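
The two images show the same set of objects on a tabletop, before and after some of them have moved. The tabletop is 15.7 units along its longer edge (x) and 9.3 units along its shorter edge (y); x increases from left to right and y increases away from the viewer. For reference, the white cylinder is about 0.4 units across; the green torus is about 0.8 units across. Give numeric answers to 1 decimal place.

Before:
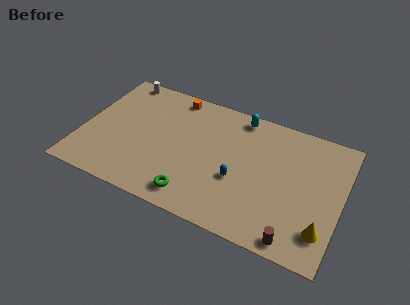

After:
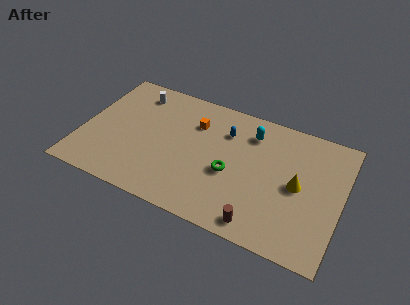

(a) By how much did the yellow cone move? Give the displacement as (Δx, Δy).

(-1.7, 2.5)

From the two frames, the yellow cone sits at roughly (14.8, 2.1) before and (13.1, 4.6) after.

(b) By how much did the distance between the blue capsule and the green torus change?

-0.3

Before: roughly 3.3 units apart; after: 3.0. That's 0.3 units closer together.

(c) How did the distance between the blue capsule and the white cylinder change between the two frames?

-3.5

The distance was about 9.3 in the first image and 5.8 in the second, so they moved 3.5 units closer together.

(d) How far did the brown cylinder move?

2.1

The brown cylinder was near (13.3, 0.9) before and (11.2, 1.1) after, so it travelled √(2.1² + 0.2²) ≈ 2.1 units.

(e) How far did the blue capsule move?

3.4

The blue capsule was near (9.6, 3.6) before and (8.5, 6.8) after, so it travelled √(1.1² + 3.2²) ≈ 3.4 units.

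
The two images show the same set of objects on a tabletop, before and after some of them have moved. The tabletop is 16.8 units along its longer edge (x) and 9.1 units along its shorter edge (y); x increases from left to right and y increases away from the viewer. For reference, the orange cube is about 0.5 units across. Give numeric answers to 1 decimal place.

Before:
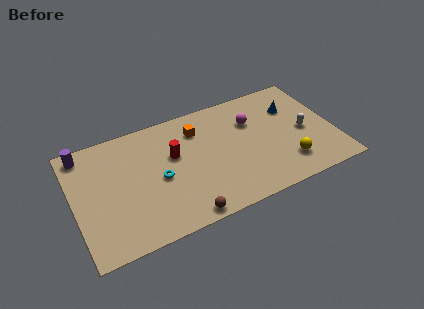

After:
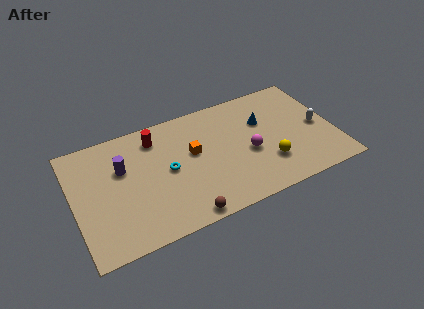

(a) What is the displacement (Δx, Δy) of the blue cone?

(-2.0, -0.4)

From the two frames, the blue cone sits at roughly (14.4, 6.4) before and (12.4, 6.0) after.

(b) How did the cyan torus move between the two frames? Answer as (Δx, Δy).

(0.6, 0.4)

From the two frames, the cyan torus sits at roughly (5.4, 4.2) before and (6.0, 4.6) after.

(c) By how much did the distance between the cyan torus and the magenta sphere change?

-1.4

Before: roughly 6.6 units apart; after: 5.2. That's 1.4 units closer together.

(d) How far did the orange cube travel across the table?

1.8

The orange cube was near (8.2, 7.0) before and (7.7, 5.3) after, so it travelled √(0.5² + 1.7²) ≈ 1.8 units.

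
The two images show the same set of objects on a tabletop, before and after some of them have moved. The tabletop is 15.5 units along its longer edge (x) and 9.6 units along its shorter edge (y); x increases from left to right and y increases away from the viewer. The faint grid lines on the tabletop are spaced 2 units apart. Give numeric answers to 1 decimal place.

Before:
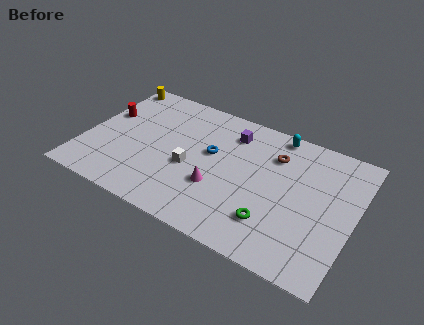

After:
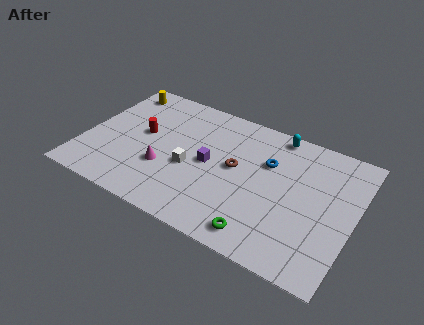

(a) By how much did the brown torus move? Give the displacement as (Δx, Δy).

(-2.0, -1.9)

The brown torus started near (10.7, 7.1) and ended near (8.7, 5.2).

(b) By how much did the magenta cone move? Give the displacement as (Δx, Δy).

(-3.1, 0.0)

The magenta cone started near (7.9, 3.3) and ended near (4.8, 3.3).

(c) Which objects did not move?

the white cube and the cyan capsule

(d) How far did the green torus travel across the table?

1.2

The green torus was near (11.2, 2.4) before and (10.7, 1.3) after, so it travelled √(0.5² + 1.1²) ≈ 1.2 units.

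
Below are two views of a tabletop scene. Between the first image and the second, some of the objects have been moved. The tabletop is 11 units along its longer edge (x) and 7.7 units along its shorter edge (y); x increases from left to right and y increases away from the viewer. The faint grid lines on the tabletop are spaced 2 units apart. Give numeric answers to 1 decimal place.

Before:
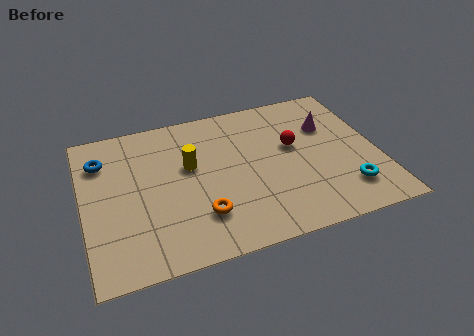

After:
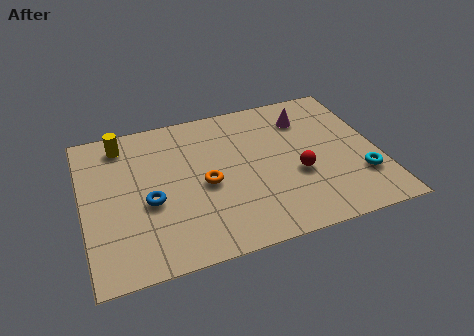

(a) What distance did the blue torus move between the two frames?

3.1

From (0.8, 5.8) to (2.4, 3.2), the blue torus covered √(1.6² + 2.6²) ≈ 3.1 units.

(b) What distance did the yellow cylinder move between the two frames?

3.1

The yellow cylinder was near (4.0, 4.6) before and (1.6, 6.5) after, so it travelled √(2.4² + 1.9²) ≈ 3.1 units.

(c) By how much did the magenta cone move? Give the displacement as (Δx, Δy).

(-0.8, 0.7)

The magenta cone was at about (9.3, 5.2) and moved to about (8.5, 5.9).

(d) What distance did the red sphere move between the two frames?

1.5

The red sphere moved from about (7.9, 4.5) to (7.9, 3.0), a distance of √(0.0² + 1.5²) ≈ 1.5.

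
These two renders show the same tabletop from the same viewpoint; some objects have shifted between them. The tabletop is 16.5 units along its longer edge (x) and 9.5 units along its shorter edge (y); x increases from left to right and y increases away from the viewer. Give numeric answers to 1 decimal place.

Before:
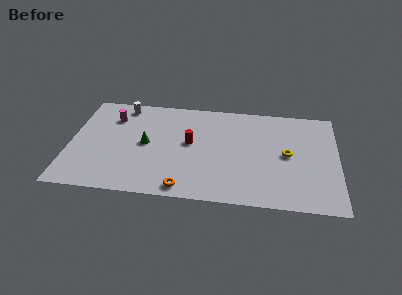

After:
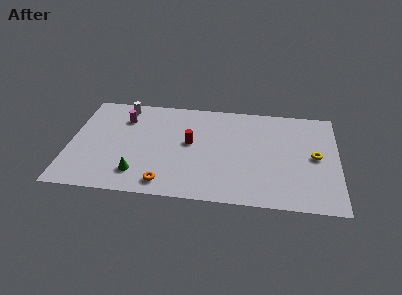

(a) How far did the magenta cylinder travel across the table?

0.7

From (2.5, 7.1) to (3.2, 7.1), the magenta cylinder covered √(0.7² + 0.0²) ≈ 0.7 units.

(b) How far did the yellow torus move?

1.7

The yellow torus moved from about (13.4, 4.8) to (15.1, 4.8), a distance of √(1.7² + 0.0²) ≈ 1.7.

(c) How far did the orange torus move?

1.2

The orange torus moved from about (7.2, 1.0) to (6.0, 1.3), a distance of √(1.2² + 0.3²) ≈ 1.2.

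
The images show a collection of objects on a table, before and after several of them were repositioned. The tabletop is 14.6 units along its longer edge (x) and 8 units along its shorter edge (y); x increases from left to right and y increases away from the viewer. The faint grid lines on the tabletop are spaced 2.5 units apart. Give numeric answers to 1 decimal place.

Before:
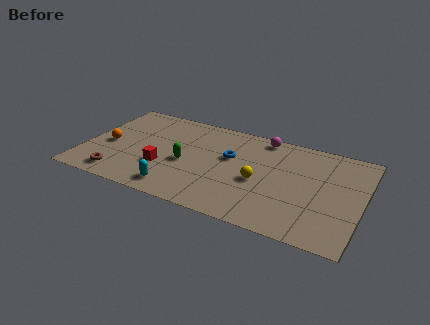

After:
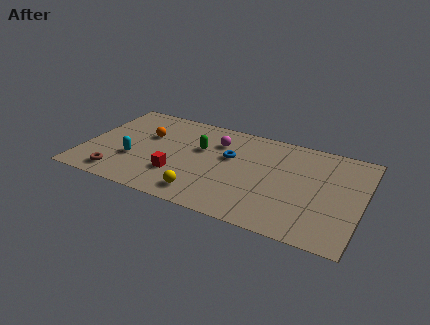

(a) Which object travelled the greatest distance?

the yellow sphere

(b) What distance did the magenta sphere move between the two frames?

2.6

The magenta sphere moved from about (9.1, 7.2) to (6.8, 5.9), a distance of √(2.3² + 1.3²) ≈ 2.6.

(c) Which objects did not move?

the brown torus and the blue torus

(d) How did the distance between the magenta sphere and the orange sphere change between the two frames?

-4.9

They were about 8.7 units apart before and 3.8 after — 4.9 units closer together.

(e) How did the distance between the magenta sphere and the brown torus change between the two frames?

-2.6

Before: roughly 9.2 units apart; after: 6.6. That's 2.6 units closer together.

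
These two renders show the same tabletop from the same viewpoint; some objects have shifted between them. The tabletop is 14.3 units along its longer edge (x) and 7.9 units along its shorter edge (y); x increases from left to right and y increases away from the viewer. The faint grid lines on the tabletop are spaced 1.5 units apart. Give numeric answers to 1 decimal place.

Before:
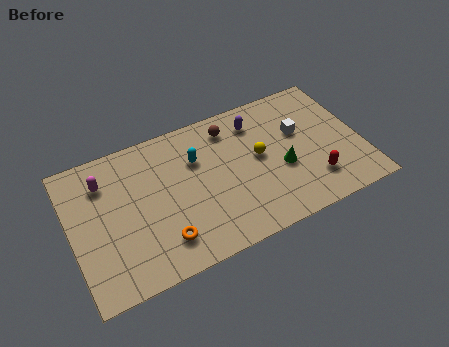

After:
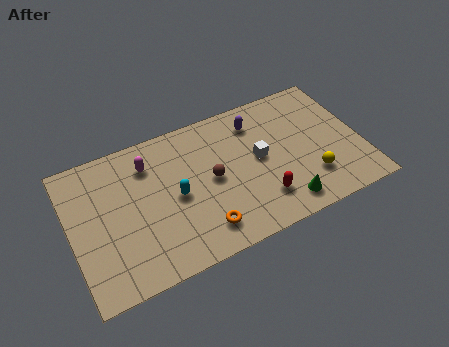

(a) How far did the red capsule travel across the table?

2.6

From (11.7, 1.9) to (9.1, 1.9), the red capsule covered √(2.6² + 0.0²) ≈ 2.6 units.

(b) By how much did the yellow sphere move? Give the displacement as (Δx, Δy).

(2.3, -2.2)

From the two frames, the yellow sphere sits at roughly (9.3, 4.3) before and (11.6, 2.1) after.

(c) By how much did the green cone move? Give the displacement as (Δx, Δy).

(-0.2, -2.0)

The green cone started near (10.3, 3.2) and ended near (10.1, 1.2).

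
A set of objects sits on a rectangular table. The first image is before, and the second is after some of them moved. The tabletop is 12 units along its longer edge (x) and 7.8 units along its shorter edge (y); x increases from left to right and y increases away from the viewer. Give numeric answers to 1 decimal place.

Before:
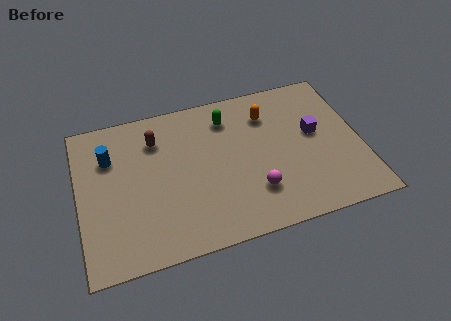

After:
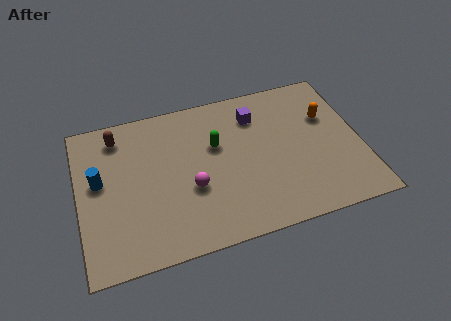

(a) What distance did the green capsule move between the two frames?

1.4

From (6.5, 6.2) to (5.9, 4.9), the green capsule covered √(0.6² + 1.3²) ≈ 1.4 units.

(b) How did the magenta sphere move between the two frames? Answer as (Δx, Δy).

(-2.6, 0.9)

The magenta sphere was at about (7.3, 2.1) and moved to about (4.7, 3.0).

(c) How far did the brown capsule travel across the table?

1.7

From (3.4, 5.9) to (1.8, 6.5), the brown capsule covered √(1.6² + 0.6²) ≈ 1.7 units.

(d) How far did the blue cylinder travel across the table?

1.2

The blue cylinder was near (1.4, 5.5) before and (0.9, 4.4) after, so it travelled √(0.5² + 1.1²) ≈ 1.2 units.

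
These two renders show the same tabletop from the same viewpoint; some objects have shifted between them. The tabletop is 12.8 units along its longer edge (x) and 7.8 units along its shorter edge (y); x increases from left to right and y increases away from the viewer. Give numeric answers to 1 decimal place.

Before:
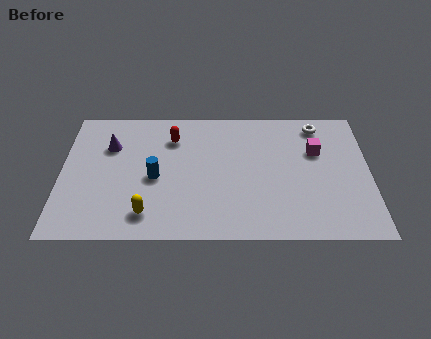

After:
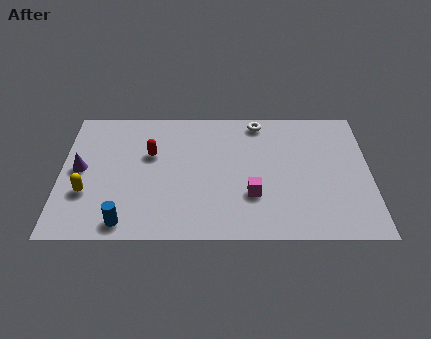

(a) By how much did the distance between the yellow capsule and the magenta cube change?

-1.1

Before: roughly 7.9 units apart; after: 6.8. That's 1.1 units closer together.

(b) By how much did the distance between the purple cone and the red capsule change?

+0.4

The distance was about 2.6 in the first image and 3.0 in the second, so they moved 0.4 units further apart.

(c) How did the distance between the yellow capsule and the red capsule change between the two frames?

-1.1

The distance was about 4.6 in the first image and 3.5 in the second, so they moved 1.1 units closer together.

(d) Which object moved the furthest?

the magenta cube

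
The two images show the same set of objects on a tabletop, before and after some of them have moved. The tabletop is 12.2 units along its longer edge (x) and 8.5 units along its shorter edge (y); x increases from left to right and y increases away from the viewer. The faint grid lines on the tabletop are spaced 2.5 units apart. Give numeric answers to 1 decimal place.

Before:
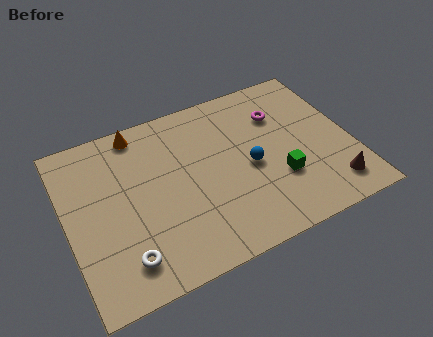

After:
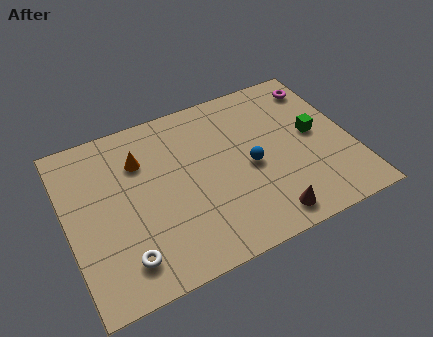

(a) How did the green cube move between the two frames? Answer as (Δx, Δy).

(1.8, 1.7)

From the two frames, the green cube sits at roughly (8.9, 2.8) before and (10.7, 4.5) after.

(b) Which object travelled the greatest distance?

the brown cone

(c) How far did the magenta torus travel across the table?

2.1

From (9.4, 6.1) to (11.3, 7.0), the magenta torus covered √(1.9² + 0.9²) ≈ 2.1 units.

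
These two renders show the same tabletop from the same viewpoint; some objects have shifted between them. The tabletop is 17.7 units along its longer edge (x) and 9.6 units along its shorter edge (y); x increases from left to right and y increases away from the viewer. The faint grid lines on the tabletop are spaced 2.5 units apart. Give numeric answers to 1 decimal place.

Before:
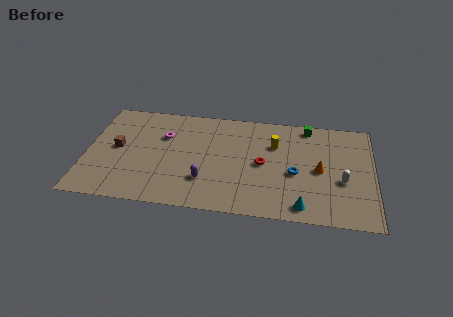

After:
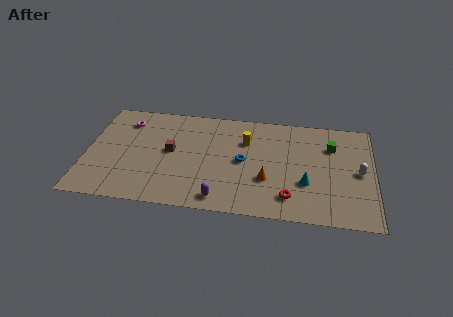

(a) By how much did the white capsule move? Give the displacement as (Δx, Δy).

(1.0, 0.9)

The white capsule started near (15.8, 3.8) and ended near (16.8, 4.7).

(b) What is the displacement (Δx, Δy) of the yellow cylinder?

(-1.8, 0.1)

The yellow cylinder started near (11.6, 6.6) and ended near (9.8, 6.7).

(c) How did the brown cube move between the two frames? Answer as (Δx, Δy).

(3.3, 0.1)

From the two frames, the brown cube sits at roughly (1.9, 5.0) before and (5.2, 5.1) after.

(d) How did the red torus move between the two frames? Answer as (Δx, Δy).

(1.7, -2.8)

From the two frames, the red torus sits at roughly (10.9, 4.7) before and (12.6, 1.9) after.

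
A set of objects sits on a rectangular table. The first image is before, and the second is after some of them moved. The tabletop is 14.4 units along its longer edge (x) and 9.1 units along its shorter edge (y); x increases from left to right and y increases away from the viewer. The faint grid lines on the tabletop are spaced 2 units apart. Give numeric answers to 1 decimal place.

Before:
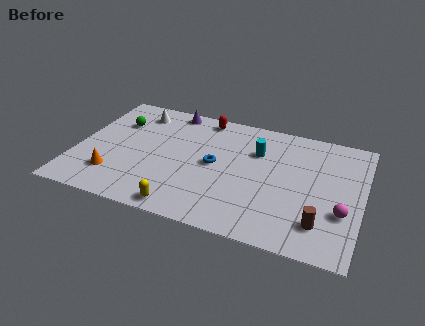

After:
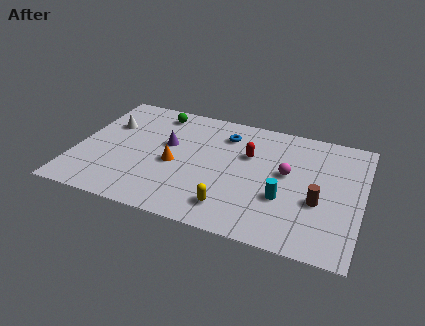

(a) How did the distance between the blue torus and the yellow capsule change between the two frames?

+1.6

The distance was about 3.9 in the first image and 5.5 in the second, so they moved 1.6 units further apart.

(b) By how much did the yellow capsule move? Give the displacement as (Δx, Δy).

(2.3, 0.8)

The yellow capsule started near (5.8, 0.9) and ended near (8.1, 1.7).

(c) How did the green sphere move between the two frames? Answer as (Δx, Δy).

(1.9, 1.4)

From the two frames, the green sphere sits at roughly (1.8, 6.4) before and (3.7, 7.8) after.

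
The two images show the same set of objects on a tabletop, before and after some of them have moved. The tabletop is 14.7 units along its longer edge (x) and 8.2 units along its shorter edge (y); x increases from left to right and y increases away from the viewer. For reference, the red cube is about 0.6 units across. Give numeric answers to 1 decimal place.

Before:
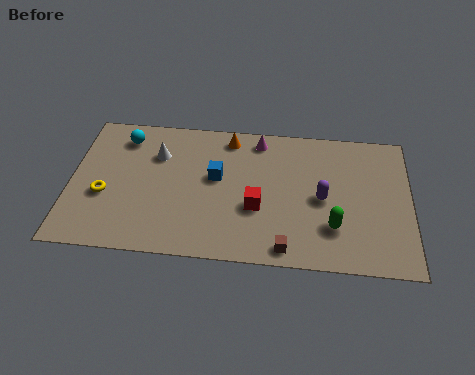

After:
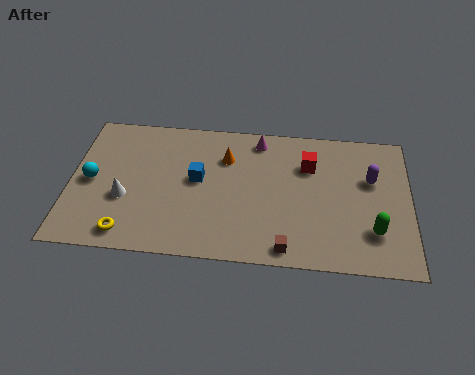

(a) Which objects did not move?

the brown cube and the magenta cone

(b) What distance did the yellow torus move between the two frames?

2.4

The yellow torus was near (1.5, 3.2) before and (2.6, 1.1) after, so it travelled √(1.1² + 2.1²) ≈ 2.4 units.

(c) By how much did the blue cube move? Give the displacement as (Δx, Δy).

(-0.8, -0.2)

From the two frames, the blue cube sits at roughly (6.3, 4.7) before and (5.5, 4.5) after.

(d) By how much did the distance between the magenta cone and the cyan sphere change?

+1.9

The distance was about 5.9 in the first image and 7.8 in the second, so they moved 1.9 units further apart.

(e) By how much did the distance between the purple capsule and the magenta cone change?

+1.0

They were about 4.3 units apart before and 5.3 after — 1.0 units further apart.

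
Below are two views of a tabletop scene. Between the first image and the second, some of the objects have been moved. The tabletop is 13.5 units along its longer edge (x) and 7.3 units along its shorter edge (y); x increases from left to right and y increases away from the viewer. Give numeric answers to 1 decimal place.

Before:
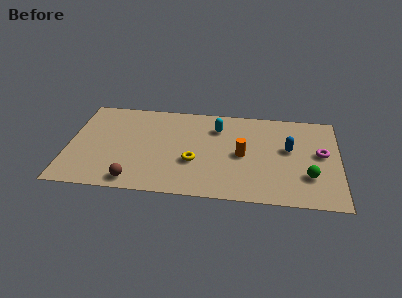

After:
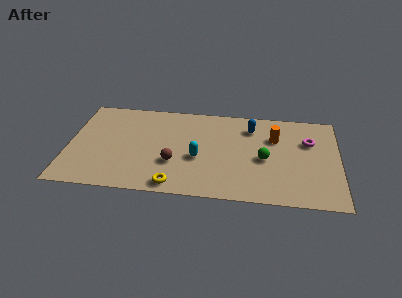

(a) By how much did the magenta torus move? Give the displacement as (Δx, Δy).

(-0.6, 0.9)

The magenta torus started near (12.6, 4.0) and ended near (12.0, 4.9).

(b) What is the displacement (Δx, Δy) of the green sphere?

(-2.2, 1.1)

The green sphere was at about (12.0, 2.2) and moved to about (9.8, 3.3).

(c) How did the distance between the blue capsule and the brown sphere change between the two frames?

-3.3

The distance was about 8.3 in the first image and 5.0 in the second, so they moved 3.3 units closer together.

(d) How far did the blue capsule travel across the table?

2.4

The blue capsule was near (11.0, 4.2) before and (9.1, 5.7) after, so it travelled √(1.9² + 1.5²) ≈ 2.4 units.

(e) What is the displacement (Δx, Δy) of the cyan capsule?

(-0.9, -2.5)

The cyan capsule started near (7.4, 5.5) and ended near (6.5, 3.0).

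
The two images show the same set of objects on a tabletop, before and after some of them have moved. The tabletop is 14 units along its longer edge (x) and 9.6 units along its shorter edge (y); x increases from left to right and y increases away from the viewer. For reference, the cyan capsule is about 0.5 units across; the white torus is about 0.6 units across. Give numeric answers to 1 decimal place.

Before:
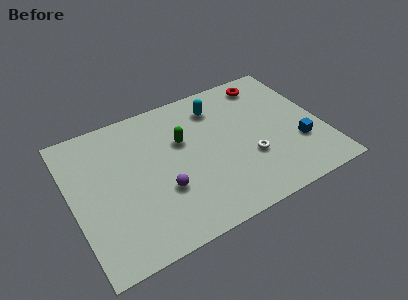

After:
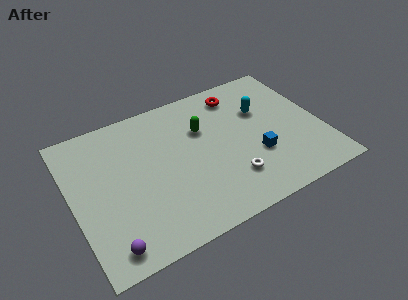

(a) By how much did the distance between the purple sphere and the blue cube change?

+1.2

They were about 7.7 units apart before and 8.9 after — 1.2 units further apart.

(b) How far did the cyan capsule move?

2.7

The cyan capsule was near (8.5, 7.6) before and (10.9, 6.3) after, so it travelled √(2.4² + 1.3²) ≈ 2.7 units.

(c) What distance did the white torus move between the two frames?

1.5

The white torus moved from about (9.7, 3.3) to (8.5, 2.4), a distance of √(1.2² + 0.9²) ≈ 1.5.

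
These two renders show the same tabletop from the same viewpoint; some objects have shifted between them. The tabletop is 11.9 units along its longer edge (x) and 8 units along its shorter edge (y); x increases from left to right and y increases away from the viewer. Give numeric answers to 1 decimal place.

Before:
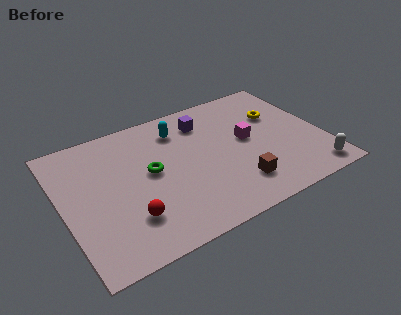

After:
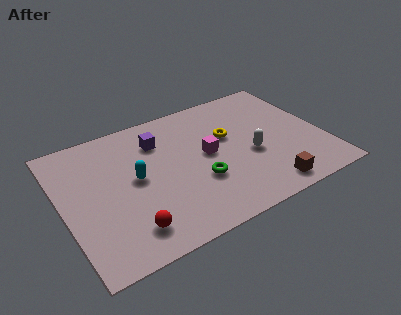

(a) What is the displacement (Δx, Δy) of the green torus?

(2.0, -1.5)

The green torus started near (4.0, 4.3) and ended near (6.0, 2.8).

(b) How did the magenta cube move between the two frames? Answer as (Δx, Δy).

(-1.9, -0.1)

The magenta cube was at about (8.5, 4.3) and moved to about (6.6, 4.2).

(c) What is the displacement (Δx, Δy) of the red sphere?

(-0.1, -0.6)

The red sphere started near (2.7, 2.1) and ended near (2.6, 1.5).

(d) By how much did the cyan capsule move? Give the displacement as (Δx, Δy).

(-2.3, -2.1)

The cyan capsule started near (5.6, 6.3) and ended near (3.3, 4.2).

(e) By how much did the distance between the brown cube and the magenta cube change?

+1.2

The distance was about 2.7 in the first image and 3.9 in the second, so they moved 1.2 units further apart.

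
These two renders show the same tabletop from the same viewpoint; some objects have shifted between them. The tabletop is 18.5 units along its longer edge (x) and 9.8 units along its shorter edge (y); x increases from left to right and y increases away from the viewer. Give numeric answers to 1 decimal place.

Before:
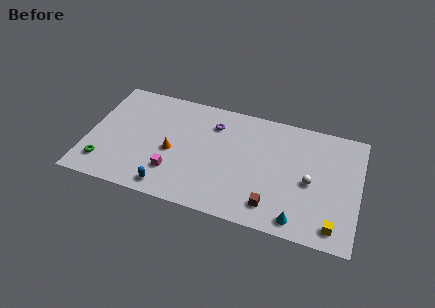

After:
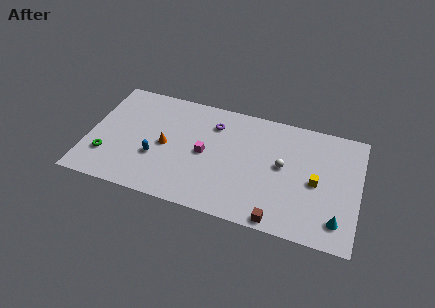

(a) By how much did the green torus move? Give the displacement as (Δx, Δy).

(0.1, 0.7)

The green torus started near (1.3, 2.0) and ended near (1.4, 2.7).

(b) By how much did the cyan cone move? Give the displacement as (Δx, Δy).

(2.6, 0.7)

The cyan cone started near (14.6, 1.2) and ended near (17.2, 1.9).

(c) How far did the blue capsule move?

2.5

The blue capsule moved from about (5.8, 1.2) to (4.7, 3.5), a distance of √(1.1² + 2.3²) ≈ 2.5.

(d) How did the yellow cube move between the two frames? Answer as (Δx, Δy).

(-1.4, 3.2)

The yellow cube was at about (17.0, 1.4) and moved to about (15.6, 4.6).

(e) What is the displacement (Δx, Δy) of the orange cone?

(-0.5, 0.4)

The orange cone started near (5.8, 4.3) and ended near (5.3, 4.7).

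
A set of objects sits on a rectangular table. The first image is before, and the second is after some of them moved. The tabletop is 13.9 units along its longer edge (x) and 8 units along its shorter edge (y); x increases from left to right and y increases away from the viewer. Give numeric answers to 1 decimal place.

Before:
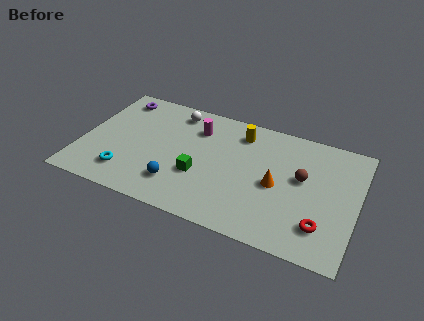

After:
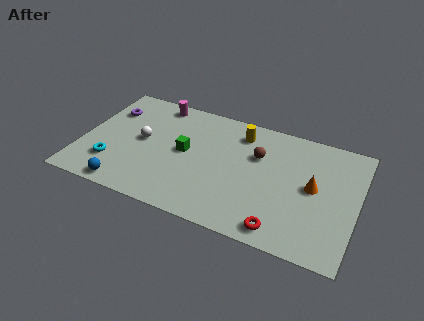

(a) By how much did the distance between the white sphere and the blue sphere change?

-1.5

Before: roughly 4.9 units apart; after: 3.4. That's 1.5 units closer together.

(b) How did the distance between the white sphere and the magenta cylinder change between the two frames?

+1.5

The distance was about 1.4 in the first image and 2.9 in the second, so they moved 1.5 units further apart.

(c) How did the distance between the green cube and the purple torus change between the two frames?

-1.7

The distance was about 6.1 in the first image and 4.4 in the second, so they moved 1.7 units closer together.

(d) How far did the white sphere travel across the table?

3.0

From (4.4, 6.8) to (3.0, 4.2), the white sphere covered √(1.4² + 2.6²) ≈ 3.0 units.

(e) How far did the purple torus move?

1.0

The purple torus was near (1.4, 6.8) before and (1.1, 5.8) after, so it travelled √(0.3² + 1.0²) ≈ 1.0 units.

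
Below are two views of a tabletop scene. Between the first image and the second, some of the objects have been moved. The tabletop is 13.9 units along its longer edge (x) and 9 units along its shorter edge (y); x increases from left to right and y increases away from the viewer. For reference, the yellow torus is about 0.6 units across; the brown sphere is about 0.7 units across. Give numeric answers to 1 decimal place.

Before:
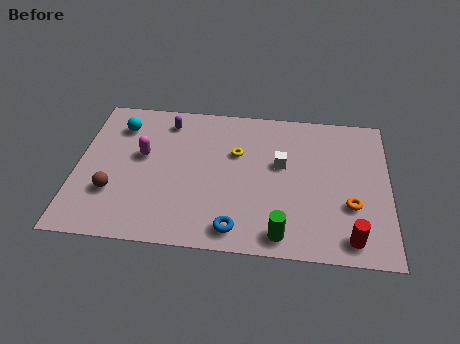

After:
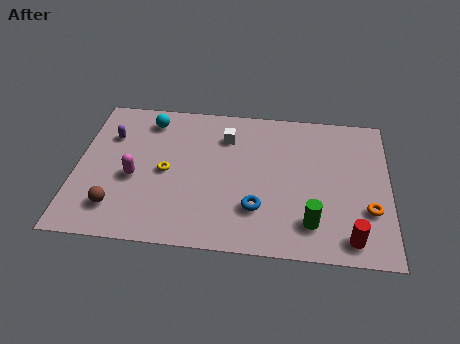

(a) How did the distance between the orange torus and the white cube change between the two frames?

+3.7

The distance was about 3.8 in the first image and 7.5 in the second, so they moved 3.7 units further apart.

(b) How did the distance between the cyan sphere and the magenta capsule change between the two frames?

+1.6

They were about 2.1 units apart before and 3.7 after — 1.6 units further apart.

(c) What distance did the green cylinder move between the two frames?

1.5

The green cylinder was near (9.2, 1.1) before and (10.5, 1.9) after, so it travelled √(1.3² + 0.8²) ≈ 1.5 units.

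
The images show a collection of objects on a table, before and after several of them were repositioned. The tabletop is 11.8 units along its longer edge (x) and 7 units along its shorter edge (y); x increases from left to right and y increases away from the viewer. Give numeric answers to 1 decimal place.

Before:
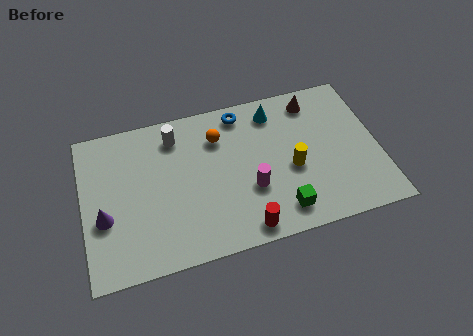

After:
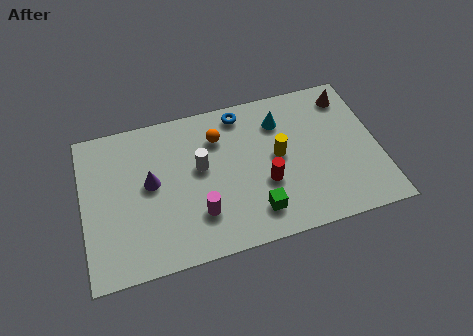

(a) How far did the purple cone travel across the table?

2.2

From (0.8, 2.7) to (2.7, 3.8), the purple cone covered √(1.9² + 1.1²) ≈ 2.2 units.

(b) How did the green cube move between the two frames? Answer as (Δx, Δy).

(-1.0, 0.2)

From the two frames, the green cube sits at roughly (7.7, 1.2) before and (6.7, 1.4) after.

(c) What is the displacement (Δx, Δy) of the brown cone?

(1.4, -0.1)

The brown cone was at about (9.4, 5.9) and moved to about (10.8, 5.8).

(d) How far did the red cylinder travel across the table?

2.1

The red cylinder moved from about (6.2, 0.8) to (7.2, 2.6), a distance of √(1.0² + 1.8²) ≈ 2.1.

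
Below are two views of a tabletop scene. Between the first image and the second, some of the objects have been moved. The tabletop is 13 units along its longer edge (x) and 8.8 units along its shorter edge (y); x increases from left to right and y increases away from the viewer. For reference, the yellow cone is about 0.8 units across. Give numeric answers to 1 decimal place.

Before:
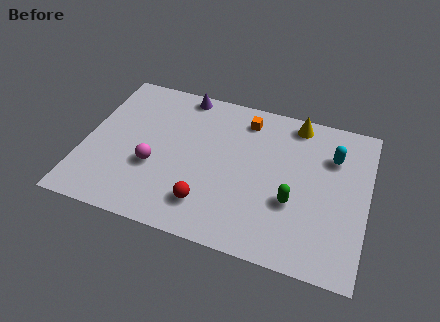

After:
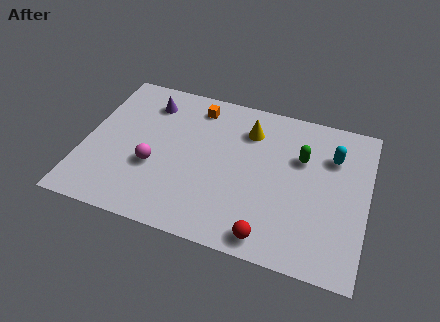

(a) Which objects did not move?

the magenta sphere and the cyan capsule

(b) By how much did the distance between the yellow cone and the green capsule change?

-1.9

Before: roughly 4.6 units apart; after: 2.7. That's 1.9 units closer together.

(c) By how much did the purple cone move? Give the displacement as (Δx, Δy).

(-1.5, -1.0)

The purple cone started near (4.2, 8.0) and ended near (2.7, 7.0).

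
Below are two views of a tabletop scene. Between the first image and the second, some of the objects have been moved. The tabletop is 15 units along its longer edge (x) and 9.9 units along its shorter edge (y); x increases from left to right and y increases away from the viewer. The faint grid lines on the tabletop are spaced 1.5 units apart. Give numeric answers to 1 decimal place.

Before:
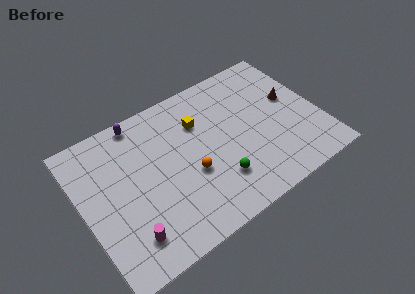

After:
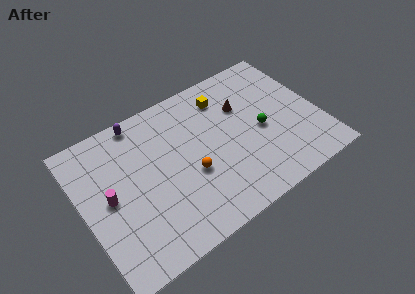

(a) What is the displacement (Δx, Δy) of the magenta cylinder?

(-0.7, 3.0)

The magenta cylinder started near (2.3, 2.0) and ended near (1.6, 5.0).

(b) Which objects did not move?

the purple capsule and the orange sphere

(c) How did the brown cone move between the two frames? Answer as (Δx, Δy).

(-3.0, 1.0)

The brown cone started near (13.5, 5.7) and ended near (10.5, 6.7).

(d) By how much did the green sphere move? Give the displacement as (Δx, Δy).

(3.2, 1.9)

From the two frames, the green sphere sits at roughly (8.1, 2.6) before and (11.3, 4.5) after.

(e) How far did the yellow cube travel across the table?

2.0

From (7.7, 7.0) to (9.5, 7.9), the yellow cube covered √(1.8² + 0.9²) ≈ 2.0 units.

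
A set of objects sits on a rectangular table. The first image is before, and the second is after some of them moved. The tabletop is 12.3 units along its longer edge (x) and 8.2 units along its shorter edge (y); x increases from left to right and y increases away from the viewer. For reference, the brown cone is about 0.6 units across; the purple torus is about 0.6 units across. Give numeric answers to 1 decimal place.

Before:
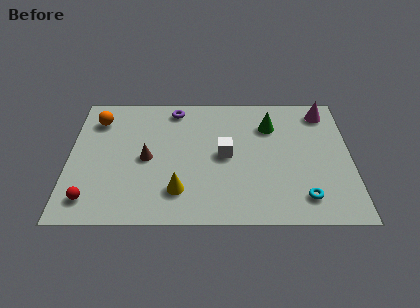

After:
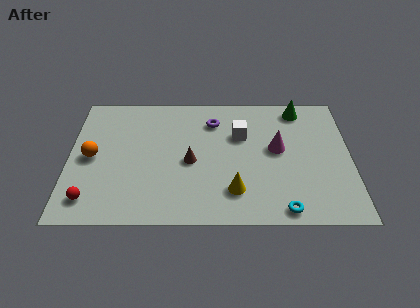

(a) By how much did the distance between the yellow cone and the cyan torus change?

-3.0

Before: roughly 5.4 units apart; after: 2.4. That's 3.0 units closer together.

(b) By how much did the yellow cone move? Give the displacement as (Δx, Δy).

(2.4, 0.0)

The yellow cone started near (4.8, 1.9) and ended near (7.2, 1.9).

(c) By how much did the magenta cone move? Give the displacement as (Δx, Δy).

(-2.1, -2.4)

From the two frames, the magenta cone sits at roughly (11.2, 6.9) before and (9.1, 4.5) after.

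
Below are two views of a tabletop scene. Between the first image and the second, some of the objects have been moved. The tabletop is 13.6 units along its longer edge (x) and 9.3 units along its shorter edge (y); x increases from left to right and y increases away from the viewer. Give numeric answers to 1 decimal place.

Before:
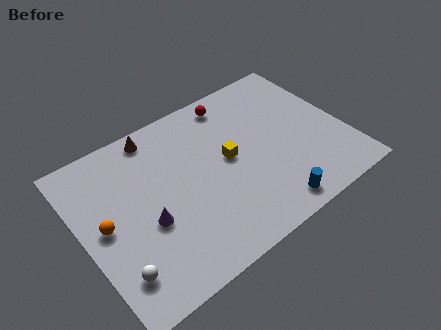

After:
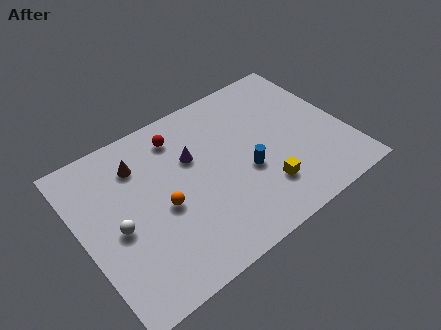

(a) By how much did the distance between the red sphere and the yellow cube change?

+3.0

The distance was about 3.3 in the first image and 6.3 in the second, so they moved 3.0 units further apart.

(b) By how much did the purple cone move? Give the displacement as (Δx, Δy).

(2.8, 2.3)

The purple cone started near (3.1, 3.7) and ended near (5.9, 6.0).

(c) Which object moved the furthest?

the purple cone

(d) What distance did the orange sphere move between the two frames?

3.0

From (1.1, 4.7) to (4.0, 4.1), the orange sphere covered √(2.9² + 0.6²) ≈ 3.0 units.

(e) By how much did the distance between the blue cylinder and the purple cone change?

-3.1

Before: roughly 6.4 units apart; after: 3.3. That's 3.1 units closer together.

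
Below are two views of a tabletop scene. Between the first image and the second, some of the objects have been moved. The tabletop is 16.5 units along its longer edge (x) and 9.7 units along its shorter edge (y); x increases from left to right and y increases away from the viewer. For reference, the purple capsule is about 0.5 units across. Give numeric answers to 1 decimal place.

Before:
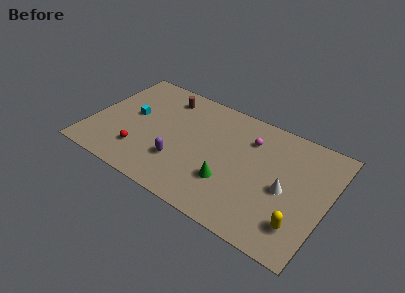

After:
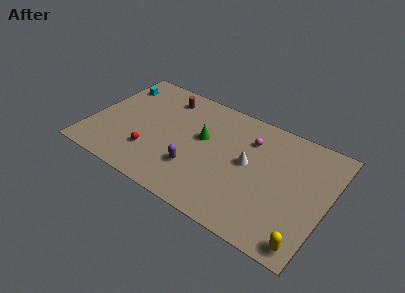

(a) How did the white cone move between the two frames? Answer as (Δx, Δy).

(-2.7, 0.8)

From the two frames, the white cone sits at roughly (13.7, 4.4) before and (11.0, 5.2) after.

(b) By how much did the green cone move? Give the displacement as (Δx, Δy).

(-2.3, 2.7)

The green cone started near (10.0, 3.0) and ended near (7.7, 5.7).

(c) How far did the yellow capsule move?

1.3

From (15.0, 2.2) to (15.6, 1.1), the yellow capsule covered √(0.6² + 1.1²) ≈ 1.3 units.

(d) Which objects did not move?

the brown cylinder and the magenta sphere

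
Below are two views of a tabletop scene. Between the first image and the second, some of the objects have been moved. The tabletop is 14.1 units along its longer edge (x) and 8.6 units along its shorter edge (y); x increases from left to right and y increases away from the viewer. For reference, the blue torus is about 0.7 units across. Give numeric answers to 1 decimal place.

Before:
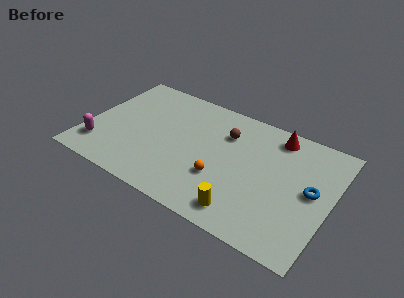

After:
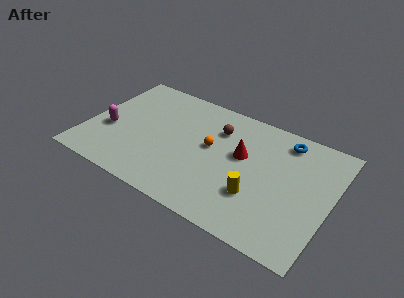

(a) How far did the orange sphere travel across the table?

2.1

The orange sphere moved from about (8.0, 2.9) to (7.1, 4.8), a distance of √(0.9² + 1.9²) ≈ 2.1.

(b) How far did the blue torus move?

3.4

The blue torus moved from about (13.0, 4.5) to (11.1, 7.3), a distance of √(1.9² + 2.8²) ≈ 3.4.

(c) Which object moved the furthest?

the blue torus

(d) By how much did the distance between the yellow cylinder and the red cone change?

-3.5

Before: roughly 6.2 units apart; after: 2.7. That's 3.5 units closer together.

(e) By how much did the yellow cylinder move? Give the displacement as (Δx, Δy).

(0.5, 1.4)

From the two frames, the yellow cylinder sits at roughly (9.6, 1.3) before and (10.1, 2.7) after.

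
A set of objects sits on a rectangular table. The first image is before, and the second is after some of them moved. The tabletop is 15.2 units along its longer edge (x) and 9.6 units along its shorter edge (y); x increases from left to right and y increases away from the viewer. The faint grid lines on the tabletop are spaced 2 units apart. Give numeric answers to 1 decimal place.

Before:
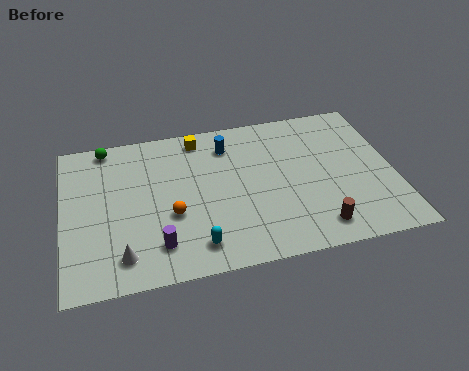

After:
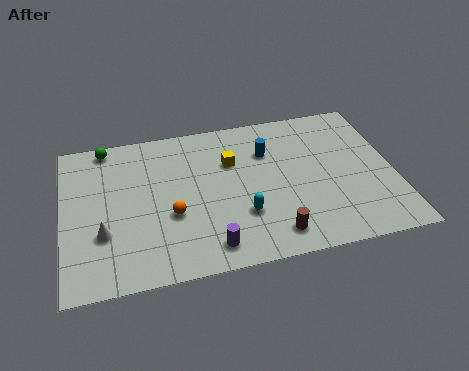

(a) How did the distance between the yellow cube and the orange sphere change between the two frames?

-0.9

The distance was about 4.9 in the first image and 4.0 in the second, so they moved 0.9 units closer together.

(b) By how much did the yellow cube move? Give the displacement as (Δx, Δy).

(1.4, -1.9)

From the two frames, the yellow cube sits at roughly (6.4, 8.4) before and (7.8, 6.5) after.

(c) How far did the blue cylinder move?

2.0

The blue cylinder moved from about (7.7, 7.6) to (9.5, 6.8), a distance of √(1.8² + 0.8²) ≈ 2.0.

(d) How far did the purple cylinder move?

2.4

From (4.2, 2.0) to (6.5, 1.4), the purple cylinder covered √(2.3² + 0.6²) ≈ 2.4 units.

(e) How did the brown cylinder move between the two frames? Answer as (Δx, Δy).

(-2.0, 0.0)

The brown cylinder was at about (11.4, 1.5) and moved to about (9.4, 1.5).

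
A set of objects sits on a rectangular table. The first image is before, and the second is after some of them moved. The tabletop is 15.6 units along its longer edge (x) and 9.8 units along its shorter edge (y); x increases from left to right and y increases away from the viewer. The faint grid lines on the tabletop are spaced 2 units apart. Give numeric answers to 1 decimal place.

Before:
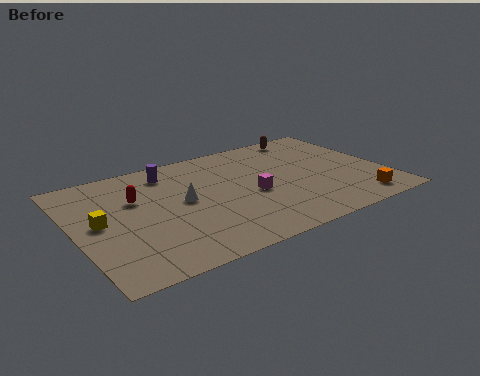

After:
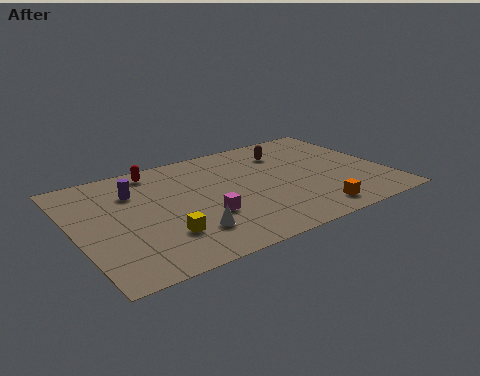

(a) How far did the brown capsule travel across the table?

2.0

From (12.6, 8.8) to (11.1, 7.5), the brown capsule covered √(1.5² + 1.3²) ≈ 2.0 units.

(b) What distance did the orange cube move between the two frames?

2.4

From (13.7, 1.4) to (11.3, 1.4), the orange cube covered √(2.4² + 0.0²) ≈ 2.4 units.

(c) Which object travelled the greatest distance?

the yellow cube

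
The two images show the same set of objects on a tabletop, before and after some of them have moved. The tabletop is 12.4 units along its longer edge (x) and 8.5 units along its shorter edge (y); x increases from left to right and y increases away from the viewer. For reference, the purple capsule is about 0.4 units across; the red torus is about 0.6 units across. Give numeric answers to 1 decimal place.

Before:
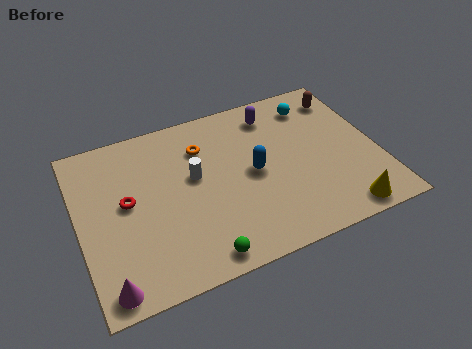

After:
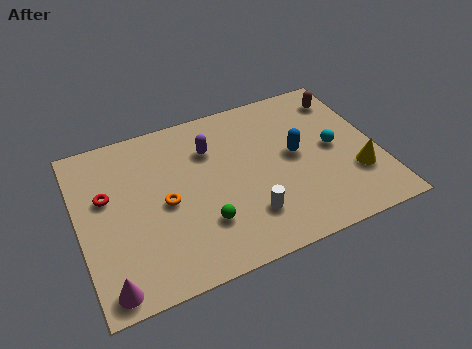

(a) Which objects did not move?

the magenta cone and the brown capsule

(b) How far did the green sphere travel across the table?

1.5

The green sphere moved from about (4.6, 0.9) to (4.9, 2.4), a distance of √(0.3² + 1.5²) ≈ 1.5.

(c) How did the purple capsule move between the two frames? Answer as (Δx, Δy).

(-2.8, -0.9)

The purple capsule was at about (8.4, 7.0) and moved to about (5.6, 6.1).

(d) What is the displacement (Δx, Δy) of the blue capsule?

(1.8, 0.3)

The blue capsule started near (7.2, 4.2) and ended near (9.0, 4.5).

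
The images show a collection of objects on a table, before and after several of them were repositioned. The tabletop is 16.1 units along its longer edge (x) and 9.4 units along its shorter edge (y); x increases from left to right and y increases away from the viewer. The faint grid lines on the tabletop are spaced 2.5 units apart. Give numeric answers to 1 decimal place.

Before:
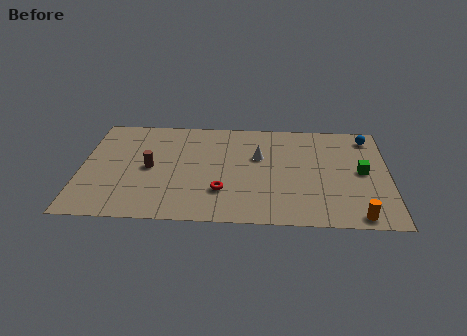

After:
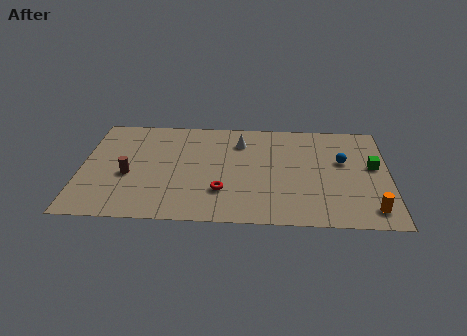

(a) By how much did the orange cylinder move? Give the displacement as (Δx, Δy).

(0.7, 0.6)

The orange cylinder was at about (14.4, 0.9) and moved to about (15.1, 1.5).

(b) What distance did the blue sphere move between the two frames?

2.7

The blue sphere was near (15.1, 8.0) before and (13.7, 5.7) after, so it travelled √(1.4² + 2.3²) ≈ 2.7 units.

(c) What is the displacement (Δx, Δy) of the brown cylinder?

(-1.1, -0.7)

The brown cylinder started near (3.6, 4.6) and ended near (2.5, 3.9).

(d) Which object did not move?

the red torus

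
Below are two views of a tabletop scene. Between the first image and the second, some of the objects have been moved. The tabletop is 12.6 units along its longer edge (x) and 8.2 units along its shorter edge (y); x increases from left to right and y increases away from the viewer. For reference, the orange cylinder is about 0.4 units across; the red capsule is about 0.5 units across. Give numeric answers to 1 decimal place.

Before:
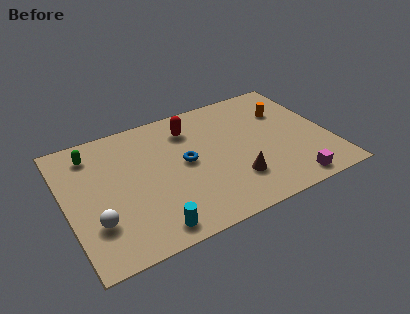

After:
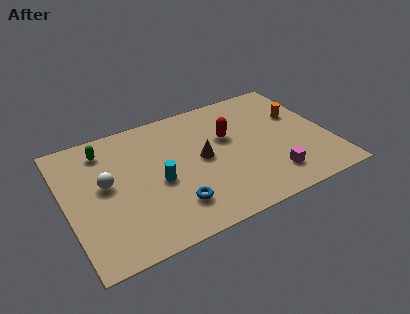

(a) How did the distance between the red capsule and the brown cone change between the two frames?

-2.8

The distance was about 4.5 in the first image and 1.7 in the second, so they moved 2.8 units closer together.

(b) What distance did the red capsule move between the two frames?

2.1

The red capsule was near (6.2, 6.4) before and (7.9, 5.1) after, so it travelled √(1.7² + 1.3²) ≈ 2.1 units.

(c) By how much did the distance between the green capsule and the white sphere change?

-2.1

Before: roughly 4.3 units apart; after: 2.2. That's 2.1 units closer together.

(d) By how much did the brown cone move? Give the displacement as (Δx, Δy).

(-1.3, 2.0)

From the two frames, the brown cone sits at roughly (7.8, 2.2) before and (6.5, 4.2) after.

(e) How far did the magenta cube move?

1.1

The magenta cube moved from about (10.3, 0.9) to (9.5, 1.7), a distance of √(0.8² + 0.8²) ≈ 1.1.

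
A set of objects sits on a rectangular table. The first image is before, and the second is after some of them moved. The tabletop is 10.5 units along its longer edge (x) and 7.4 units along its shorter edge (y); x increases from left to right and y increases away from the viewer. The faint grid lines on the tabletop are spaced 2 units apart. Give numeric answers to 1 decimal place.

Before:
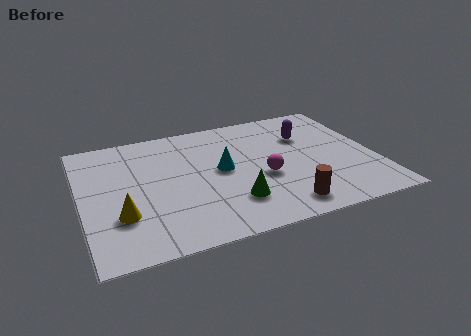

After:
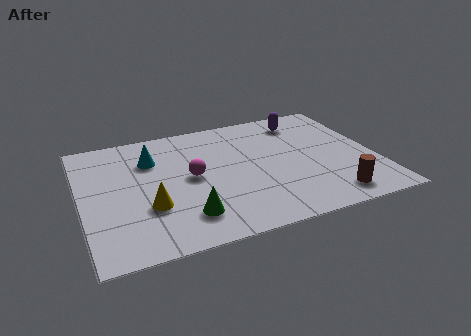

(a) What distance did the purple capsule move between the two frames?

1.0

The purple capsule moved from about (8.2, 5.1) to (8.2, 6.1), a distance of √(0.0² + 1.0²) ≈ 1.0.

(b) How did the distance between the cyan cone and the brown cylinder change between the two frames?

+3.9

Before: roughly 3.4 units apart; after: 7.3. That's 3.9 units further apart.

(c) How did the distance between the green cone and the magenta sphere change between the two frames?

+0.6

They were about 1.6 units apart before and 2.2 after — 0.6 units further apart.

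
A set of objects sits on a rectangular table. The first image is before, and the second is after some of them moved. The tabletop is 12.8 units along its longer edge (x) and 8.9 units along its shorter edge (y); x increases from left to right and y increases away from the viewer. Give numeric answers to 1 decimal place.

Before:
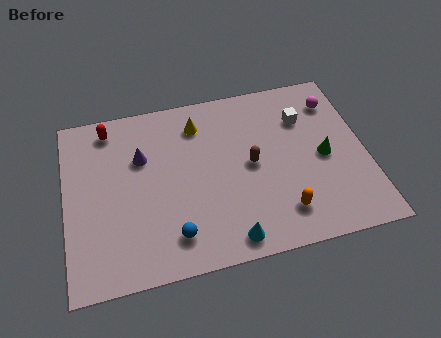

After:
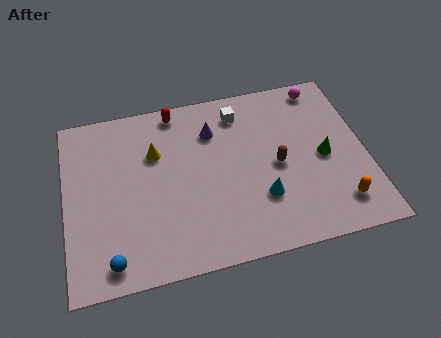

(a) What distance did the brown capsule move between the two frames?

1.1

The brown capsule moved from about (7.9, 4.5) to (9.0, 4.2), a distance of √(1.1² + 0.3²) ≈ 1.1.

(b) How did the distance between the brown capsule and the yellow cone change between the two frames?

+2.1

Before: roughly 3.3 units apart; after: 5.4. That's 2.1 units further apart.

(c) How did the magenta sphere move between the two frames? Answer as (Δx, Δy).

(-0.5, 0.9)

From the two frames, the magenta sphere sits at roughly (11.7, 7.0) before and (11.2, 7.9) after.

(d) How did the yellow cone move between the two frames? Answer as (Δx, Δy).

(-1.9, -1.1)

The yellow cone was at about (5.8, 7.1) and moved to about (3.9, 6.0).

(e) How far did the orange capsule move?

2.4

The orange capsule was near (9.0, 1.8) before and (11.4, 1.7) after, so it travelled √(2.4² + 0.1²) ≈ 2.4 units.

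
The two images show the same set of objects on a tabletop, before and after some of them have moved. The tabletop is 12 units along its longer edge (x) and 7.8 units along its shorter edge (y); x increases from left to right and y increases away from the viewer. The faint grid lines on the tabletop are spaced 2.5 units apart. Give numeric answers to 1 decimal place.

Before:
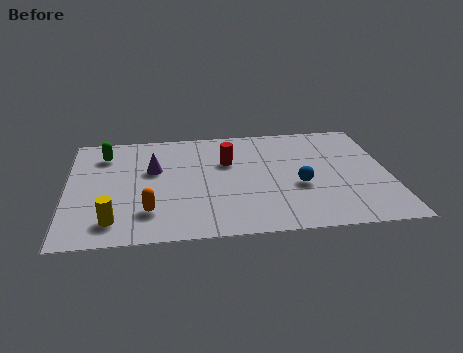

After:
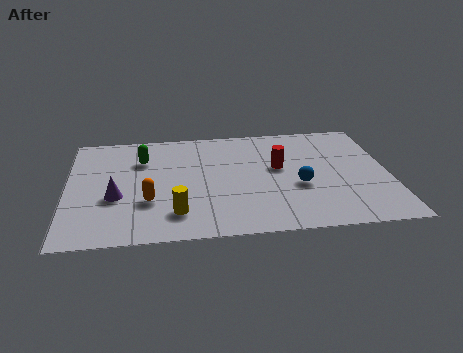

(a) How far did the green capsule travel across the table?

1.5

The green capsule was near (1.4, 6.1) before and (2.8, 5.6) after, so it travelled √(1.4² + 0.5²) ≈ 1.5 units.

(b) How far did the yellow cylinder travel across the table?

2.3

From (1.7, 1.4) to (4.0, 1.7), the yellow cylinder covered √(2.3² + 0.3²) ≈ 2.3 units.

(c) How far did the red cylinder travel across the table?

2.0

The red cylinder moved from about (6.0, 5.1) to (7.9, 4.5), a distance of √(1.9² + 0.6²) ≈ 2.0.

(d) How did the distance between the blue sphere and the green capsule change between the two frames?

-1.5

The distance was about 7.8 in the first image and 6.3 in the second, so they moved 1.5 units closer together.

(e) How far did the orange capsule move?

0.7

The orange capsule was near (3.0, 1.9) before and (3.0, 2.6) after, so it travelled √(0.0² + 0.7²) ≈ 0.7 units.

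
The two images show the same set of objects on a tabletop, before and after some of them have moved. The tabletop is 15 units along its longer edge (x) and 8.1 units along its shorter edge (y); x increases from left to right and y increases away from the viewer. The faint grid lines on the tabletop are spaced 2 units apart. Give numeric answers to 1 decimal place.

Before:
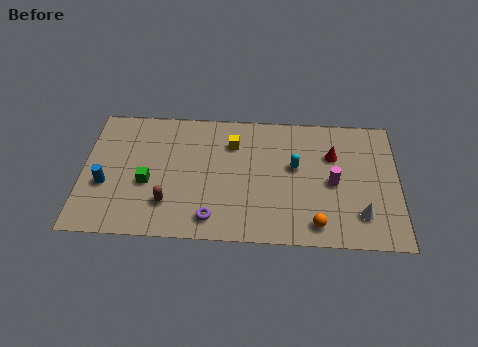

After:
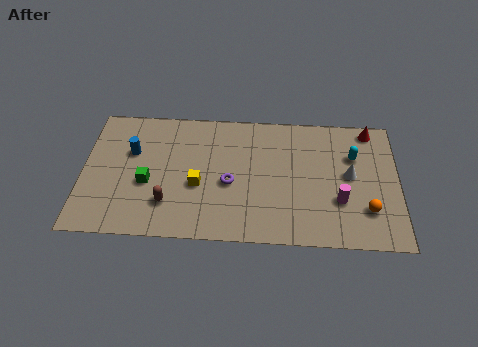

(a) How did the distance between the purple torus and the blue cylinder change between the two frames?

-0.4

They were about 5.4 units apart before and 5.0 after — 0.4 units closer together.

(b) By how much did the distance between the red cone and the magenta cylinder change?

+3.0

They were about 1.7 units apart before and 4.7 after — 3.0 units further apart.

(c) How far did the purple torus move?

2.3

The purple torus moved from about (6.2, 1.3) to (7.0, 3.5), a distance of √(0.8² + 2.2²) ≈ 2.3.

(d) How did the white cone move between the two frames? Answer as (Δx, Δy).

(-0.5, 2.4)

From the two frames, the white cone sits at roughly (13.2, 1.9) before and (12.7, 4.3) after.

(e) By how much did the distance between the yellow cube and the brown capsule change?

-3.1

They were about 4.9 units apart before and 1.8 after — 3.1 units closer together.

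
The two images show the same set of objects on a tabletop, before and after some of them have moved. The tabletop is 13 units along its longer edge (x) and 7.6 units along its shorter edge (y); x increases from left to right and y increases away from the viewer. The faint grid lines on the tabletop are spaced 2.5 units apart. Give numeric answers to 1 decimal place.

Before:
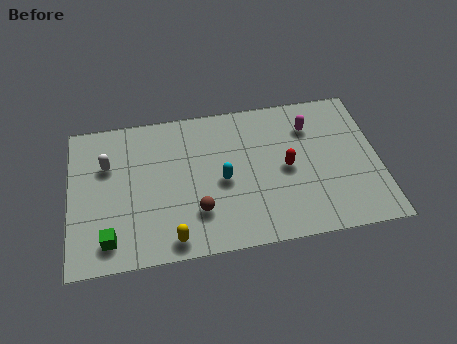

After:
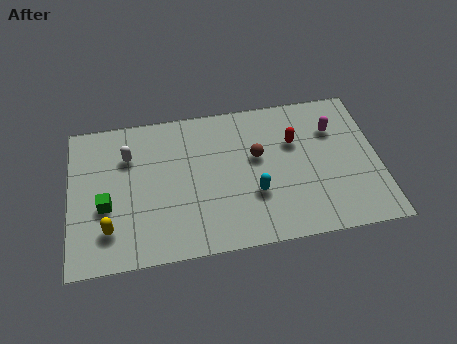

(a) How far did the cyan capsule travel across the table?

1.6

The cyan capsule was near (6.4, 3.5) before and (7.7, 2.6) after, so it travelled √(1.3² + 0.9²) ≈ 1.6 units.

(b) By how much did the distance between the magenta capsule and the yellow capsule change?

+2.6

The distance was about 7.7 in the first image and 10.3 in the second, so they moved 2.6 units further apart.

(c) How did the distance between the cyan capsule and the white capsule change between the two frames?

+0.8

The distance was about 5.1 in the first image and 5.9 in the second, so they moved 0.8 units further apart.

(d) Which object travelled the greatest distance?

the brown sphere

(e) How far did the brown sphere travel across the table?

3.5

The brown sphere was near (5.3, 2.1) before and (7.9, 4.5) after, so it travelled √(2.6² + 2.4²) ≈ 3.5 units.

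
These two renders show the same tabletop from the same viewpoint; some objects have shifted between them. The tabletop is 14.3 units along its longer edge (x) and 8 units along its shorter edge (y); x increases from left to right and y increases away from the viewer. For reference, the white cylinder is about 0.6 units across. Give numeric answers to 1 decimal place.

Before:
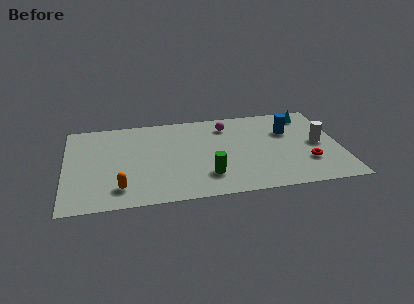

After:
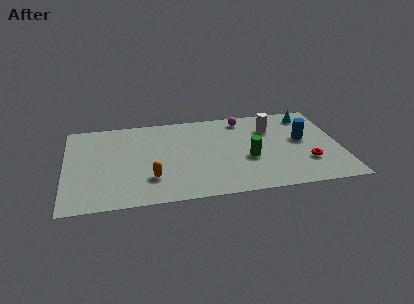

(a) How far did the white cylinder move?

3.0

From (13.2, 4.0) to (10.8, 5.8), the white cylinder covered √(2.4² + 1.8²) ≈ 3.0 units.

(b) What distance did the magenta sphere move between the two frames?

1.0

From (8.5, 6.4) to (9.4, 6.9), the magenta sphere covered √(0.9² + 0.5²) ≈ 1.0 units.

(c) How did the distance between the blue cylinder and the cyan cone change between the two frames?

+0.5

Before: roughly 1.7 units apart; after: 2.2. That's 0.5 units further apart.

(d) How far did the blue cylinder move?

1.1

The blue cylinder was near (11.7, 5.4) before and (12.4, 4.5) after, so it travelled √(0.7² + 0.9²) ≈ 1.1 units.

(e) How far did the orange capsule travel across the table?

1.7

From (2.8, 1.6) to (4.4, 2.2), the orange capsule covered √(1.6² + 0.6²) ≈ 1.7 units.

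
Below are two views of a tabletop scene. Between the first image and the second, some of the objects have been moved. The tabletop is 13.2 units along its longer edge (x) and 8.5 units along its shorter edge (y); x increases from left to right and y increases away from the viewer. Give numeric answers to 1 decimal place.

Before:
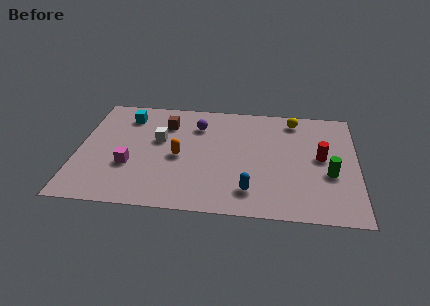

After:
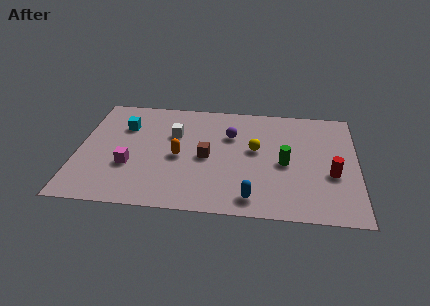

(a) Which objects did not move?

the orange capsule and the magenta cube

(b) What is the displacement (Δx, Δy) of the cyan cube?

(-0.1, -0.8)

The cyan cube was at about (2.2, 6.8) and moved to about (2.1, 6.0).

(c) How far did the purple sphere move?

1.7

From (5.6, 6.4) to (7.2, 5.8), the purple sphere covered √(1.6² + 0.6²) ≈ 1.7 units.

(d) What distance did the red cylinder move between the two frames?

1.3

The red cylinder was near (11.5, 4.5) before and (12.0, 3.3) after, so it travelled √(0.5² + 1.2²) ≈ 1.3 units.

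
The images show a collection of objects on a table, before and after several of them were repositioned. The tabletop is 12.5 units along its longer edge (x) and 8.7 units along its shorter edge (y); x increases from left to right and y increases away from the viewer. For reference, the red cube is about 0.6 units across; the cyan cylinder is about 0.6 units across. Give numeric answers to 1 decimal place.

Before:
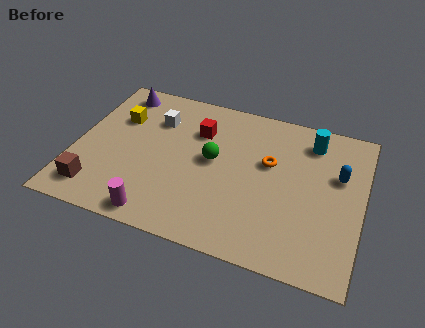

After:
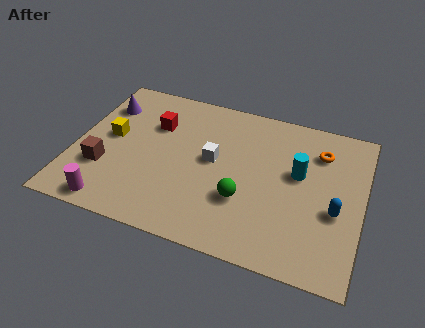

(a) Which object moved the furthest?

the white cube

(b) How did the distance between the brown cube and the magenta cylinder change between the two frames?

-0.9

Before: roughly 2.9 units apart; after: 2.0. That's 0.9 units closer together.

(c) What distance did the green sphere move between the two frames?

2.3

The green sphere moved from about (6.0, 4.7) to (7.5, 2.9), a distance of √(1.5² + 1.8²) ≈ 2.3.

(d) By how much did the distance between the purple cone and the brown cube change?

-2.3

The distance was about 6.0 in the first image and 3.7 in the second, so they moved 2.3 units closer together.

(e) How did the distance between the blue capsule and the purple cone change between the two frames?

+0.7

They were about 10.1 units apart before and 10.8 after — 0.7 units further apart.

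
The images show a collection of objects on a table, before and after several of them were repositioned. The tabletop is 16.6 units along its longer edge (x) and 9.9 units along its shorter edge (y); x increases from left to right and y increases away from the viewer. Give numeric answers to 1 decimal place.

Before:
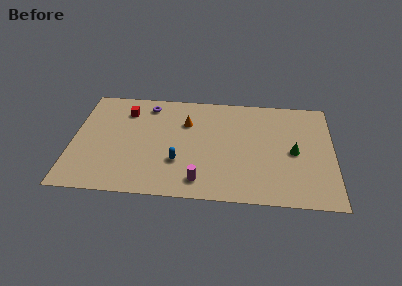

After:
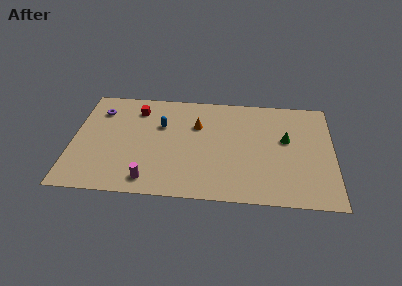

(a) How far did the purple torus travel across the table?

3.2

The purple torus moved from about (4.7, 8.4) to (1.6, 7.6), a distance of √(3.1² + 0.8²) ≈ 3.2.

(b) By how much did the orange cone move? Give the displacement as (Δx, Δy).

(0.7, -0.2)

The orange cone was at about (7.2, 6.9) and moved to about (7.9, 6.7).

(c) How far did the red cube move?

0.7

From (3.3, 7.7) to (4.0, 7.9), the red cube covered √(0.7² + 0.2²) ≈ 0.7 units.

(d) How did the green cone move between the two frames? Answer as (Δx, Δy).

(-0.5, 1.1)

The green cone was at about (14.1, 4.7) and moved to about (13.6, 5.8).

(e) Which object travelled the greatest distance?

the blue capsule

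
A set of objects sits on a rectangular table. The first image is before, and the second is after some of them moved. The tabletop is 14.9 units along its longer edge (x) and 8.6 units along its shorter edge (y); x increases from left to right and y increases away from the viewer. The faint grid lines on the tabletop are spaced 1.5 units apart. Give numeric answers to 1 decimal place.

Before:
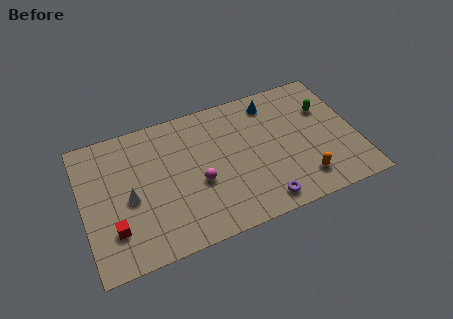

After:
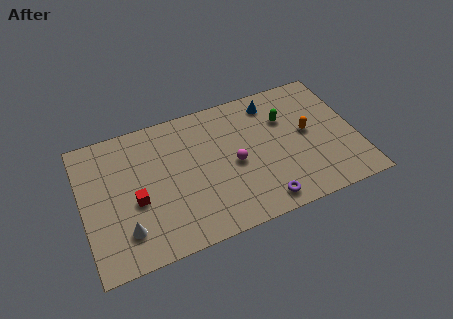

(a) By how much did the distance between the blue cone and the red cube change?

-1.7

The distance was about 10.3 in the first image and 8.6 in the second, so they moved 1.7 units closer together.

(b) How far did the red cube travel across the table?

1.8

From (1.5, 2.3) to (2.8, 3.6), the red cube covered √(1.3² + 1.3²) ≈ 1.8 units.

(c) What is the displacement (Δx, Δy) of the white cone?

(-0.4, -1.9)

The white cone started near (2.5, 3.9) and ended near (2.1, 2.0).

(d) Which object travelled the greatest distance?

the orange capsule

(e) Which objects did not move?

the purple torus and the blue cone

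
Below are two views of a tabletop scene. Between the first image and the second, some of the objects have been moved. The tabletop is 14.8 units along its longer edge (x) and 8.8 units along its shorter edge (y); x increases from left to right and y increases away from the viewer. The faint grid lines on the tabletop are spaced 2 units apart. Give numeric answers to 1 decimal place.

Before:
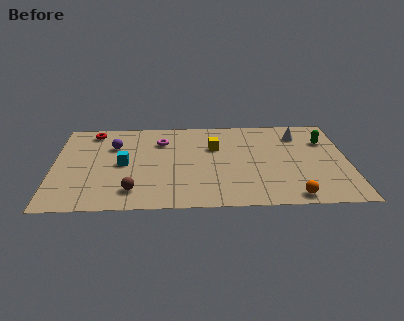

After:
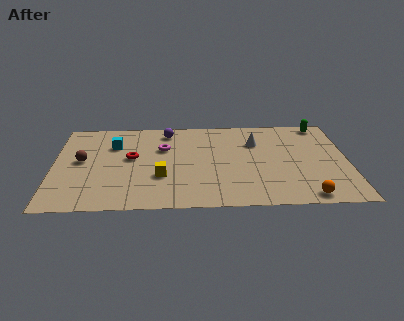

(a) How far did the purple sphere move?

3.0

The purple sphere was near (3.0, 6.1) before and (5.7, 7.5) after, so it travelled √(2.7² + 1.4²) ≈ 3.0 units.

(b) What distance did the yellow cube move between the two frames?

3.9

From (8.1, 5.8) to (5.4, 3.0), the yellow cube covered √(2.7² + 2.8²) ≈ 3.9 units.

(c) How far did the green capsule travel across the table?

1.7

The green capsule moved from about (13.7, 6.2) to (13.6, 7.9), a distance of √(0.1² + 1.7²) ≈ 1.7.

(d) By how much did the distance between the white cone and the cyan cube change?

-2.1

The distance was about 9.3 in the first image and 7.2 in the second, so they moved 2.1 units closer together.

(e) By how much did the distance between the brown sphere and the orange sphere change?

+3.9

The distance was about 7.9 in the first image and 11.8 in the second, so they moved 3.9 units further apart.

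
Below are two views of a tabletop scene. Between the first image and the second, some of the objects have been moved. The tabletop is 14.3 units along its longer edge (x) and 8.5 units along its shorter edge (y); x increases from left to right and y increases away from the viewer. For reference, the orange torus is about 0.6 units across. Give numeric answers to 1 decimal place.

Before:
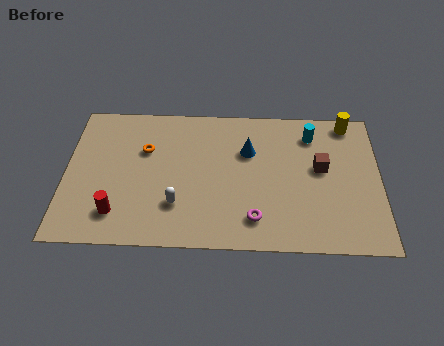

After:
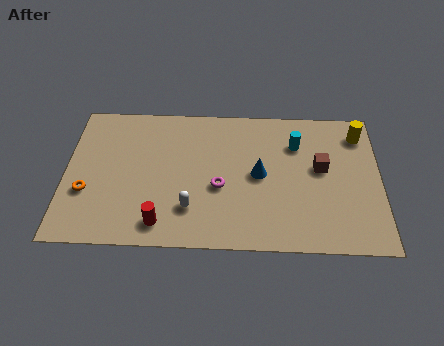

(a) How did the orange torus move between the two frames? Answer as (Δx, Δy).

(-2.6, -2.6)

The orange torus was at about (3.6, 5.6) and moved to about (1.0, 3.0).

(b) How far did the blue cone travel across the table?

1.5

The blue cone was near (8.3, 5.7) before and (8.8, 4.3) after, so it travelled √(0.5² + 1.4²) ≈ 1.5 units.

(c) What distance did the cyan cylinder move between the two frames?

0.9

The cyan cylinder was near (11.2, 6.8) before and (10.5, 6.2) after, so it travelled √(0.7² + 0.6²) ≈ 0.9 units.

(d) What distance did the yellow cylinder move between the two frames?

0.9

The yellow cylinder was near (12.9, 7.6) before and (13.4, 6.9) after, so it travelled √(0.5² + 0.7²) ≈ 0.9 units.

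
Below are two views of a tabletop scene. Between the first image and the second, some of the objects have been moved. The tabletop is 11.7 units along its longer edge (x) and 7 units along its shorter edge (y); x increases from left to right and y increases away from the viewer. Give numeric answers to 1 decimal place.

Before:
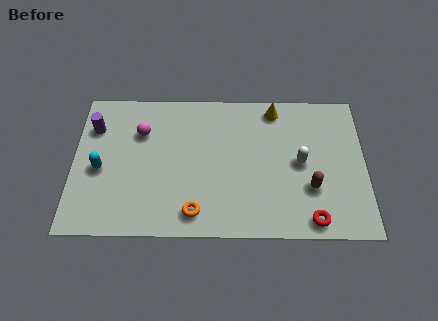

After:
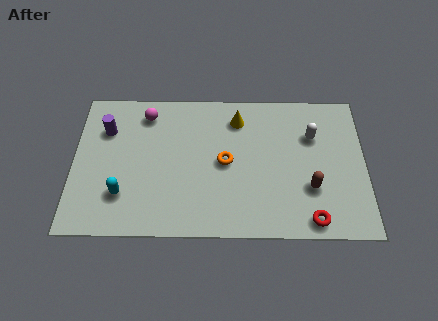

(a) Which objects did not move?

the red torus and the brown capsule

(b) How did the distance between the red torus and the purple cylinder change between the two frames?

-0.5

They were about 9.7 units apart before and 9.2 after — 0.5 units closer together.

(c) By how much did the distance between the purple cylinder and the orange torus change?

-0.7

The distance was about 5.7 in the first image and 5.0 in the second, so they moved 0.7 units closer together.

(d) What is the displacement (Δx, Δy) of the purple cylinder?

(0.5, -0.1)

From the two frames, the purple cylinder sits at roughly (0.8, 5.1) before and (1.3, 5.0) after.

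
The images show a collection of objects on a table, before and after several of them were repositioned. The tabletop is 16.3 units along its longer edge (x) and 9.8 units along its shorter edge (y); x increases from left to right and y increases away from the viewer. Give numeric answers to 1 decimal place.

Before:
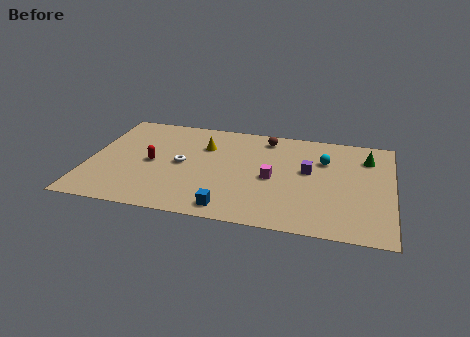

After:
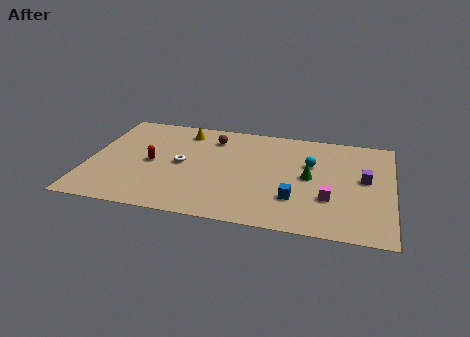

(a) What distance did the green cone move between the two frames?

3.9

The green cone moved from about (14.9, 7.5) to (11.9, 5.0), a distance of √(3.0² + 2.5²) ≈ 3.9.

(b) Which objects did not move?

the red capsule and the white torus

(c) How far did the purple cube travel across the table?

3.0

The purple cube moved from about (11.8, 5.6) to (14.8, 5.4), a distance of √(3.0² + 0.2²) ≈ 3.0.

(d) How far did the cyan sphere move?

0.9

The cyan sphere was near (12.6, 6.8) before and (11.9, 6.3) after, so it travelled √(0.7² + 0.5²) ≈ 0.9 units.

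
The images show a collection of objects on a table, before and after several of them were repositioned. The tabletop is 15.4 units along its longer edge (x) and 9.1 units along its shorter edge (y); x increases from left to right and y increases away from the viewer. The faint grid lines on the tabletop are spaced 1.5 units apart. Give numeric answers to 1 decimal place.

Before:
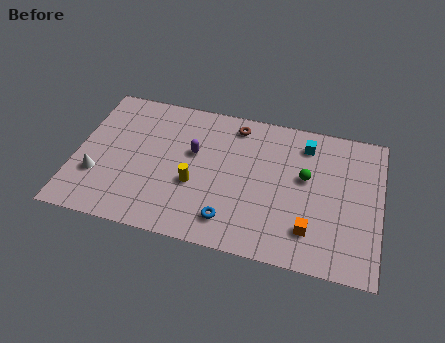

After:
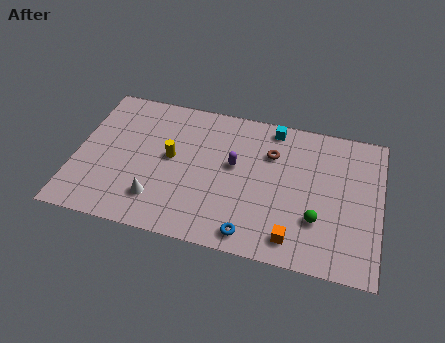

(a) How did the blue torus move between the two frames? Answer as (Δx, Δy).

(1.1, -0.6)

The blue torus started near (8.0, 1.7) and ended near (9.1, 1.1).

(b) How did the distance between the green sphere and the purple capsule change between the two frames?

-0.8

Before: roughly 5.7 units apart; after: 4.9. That's 0.8 units closer together.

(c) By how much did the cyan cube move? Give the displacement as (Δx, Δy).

(-1.7, 0.7)

The cyan cube was at about (11.5, 7.4) and moved to about (9.8, 8.1).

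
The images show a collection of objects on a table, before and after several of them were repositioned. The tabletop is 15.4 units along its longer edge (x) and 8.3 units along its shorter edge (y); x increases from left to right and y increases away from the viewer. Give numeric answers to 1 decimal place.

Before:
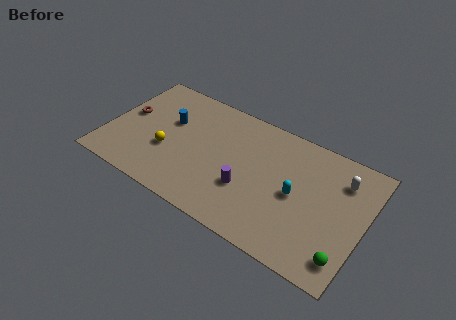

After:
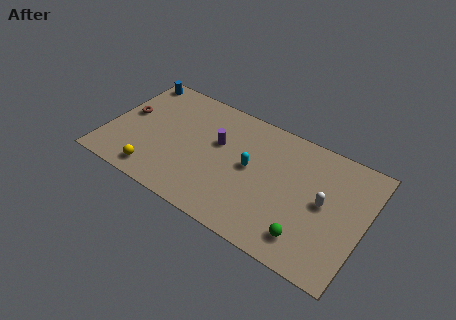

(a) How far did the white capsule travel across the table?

2.2

The white capsule was near (13.8, 6.3) before and (13.0, 4.3) after, so it travelled √(0.8² + 2.0²) ≈ 2.2 units.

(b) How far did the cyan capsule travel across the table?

2.8

The cyan capsule was near (11.4, 4.0) before and (8.6, 4.4) after, so it travelled √(2.8² + 0.4²) ≈ 2.8 units.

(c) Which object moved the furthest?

the blue cylinder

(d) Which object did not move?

the brown torus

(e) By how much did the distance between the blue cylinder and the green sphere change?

+1.2

The distance was about 11.7 in the first image and 12.9 in the second, so they moved 1.2 units further apart.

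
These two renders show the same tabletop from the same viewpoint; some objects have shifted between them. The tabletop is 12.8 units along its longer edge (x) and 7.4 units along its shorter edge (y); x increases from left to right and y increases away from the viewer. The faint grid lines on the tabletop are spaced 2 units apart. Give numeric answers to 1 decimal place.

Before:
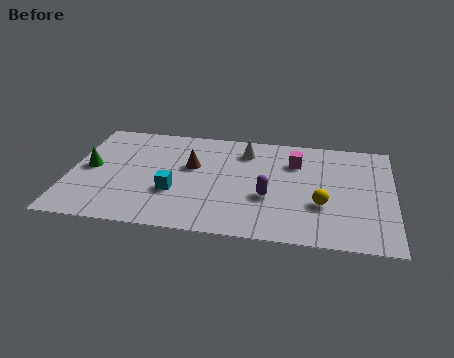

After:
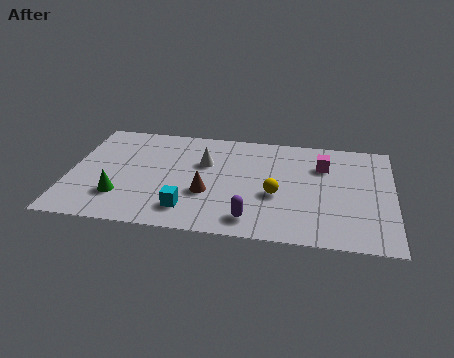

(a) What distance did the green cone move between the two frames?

2.2

The green cone moved from about (0.8, 3.8) to (2.1, 2.0), a distance of √(1.3² + 1.8²) ≈ 2.2.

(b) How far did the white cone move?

1.9

From (6.9, 5.9) to (5.3, 4.8), the white cone covered √(1.6² + 1.1²) ≈ 1.9 units.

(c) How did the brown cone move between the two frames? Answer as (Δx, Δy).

(0.7, -1.8)

The brown cone was at about (4.8, 4.5) and moved to about (5.5, 2.7).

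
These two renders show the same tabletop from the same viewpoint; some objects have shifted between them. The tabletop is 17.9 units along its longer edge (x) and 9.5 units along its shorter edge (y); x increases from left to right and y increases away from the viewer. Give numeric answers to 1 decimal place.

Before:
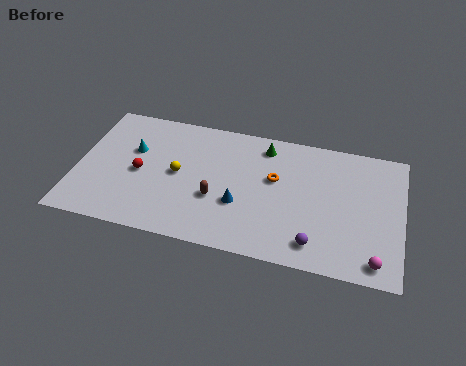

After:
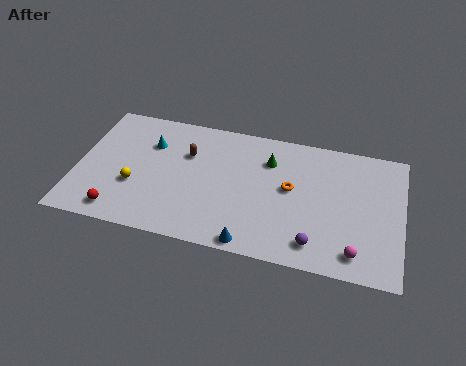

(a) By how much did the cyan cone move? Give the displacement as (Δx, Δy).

(0.9, 0.7)

The cyan cone was at about (3.0, 6.0) and moved to about (3.9, 6.7).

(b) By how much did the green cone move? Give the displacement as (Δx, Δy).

(0.3, -1.0)

The green cone was at about (10.2, 8.0) and moved to about (10.5, 7.0).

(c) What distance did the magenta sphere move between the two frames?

1.1

The magenta sphere was near (16.6, 1.2) before and (15.5, 1.5) after, so it travelled √(1.1² + 0.3²) ≈ 1.1 units.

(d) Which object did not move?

the purple sphere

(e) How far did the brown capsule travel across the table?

3.4

From (7.8, 3.5) to (6.0, 6.4), the brown capsule covered √(1.8² + 2.9²) ≈ 3.4 units.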